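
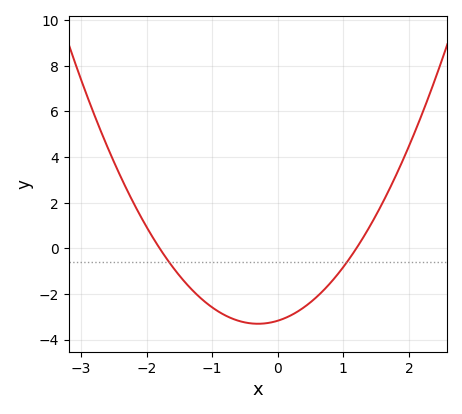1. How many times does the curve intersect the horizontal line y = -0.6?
2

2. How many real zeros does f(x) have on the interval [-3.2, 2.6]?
2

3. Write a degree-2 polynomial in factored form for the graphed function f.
y = 1.47(x + 1.8)(x - 1.2)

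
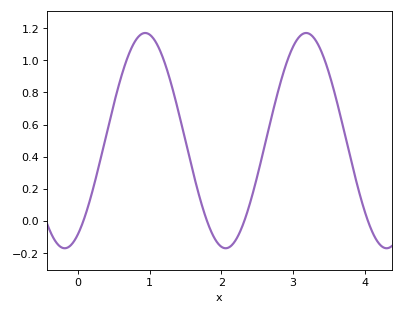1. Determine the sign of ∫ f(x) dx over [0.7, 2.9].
positive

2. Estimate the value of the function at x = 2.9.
0.98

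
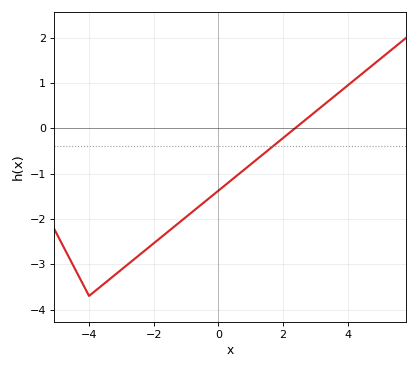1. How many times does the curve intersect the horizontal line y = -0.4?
1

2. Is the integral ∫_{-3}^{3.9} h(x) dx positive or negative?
negative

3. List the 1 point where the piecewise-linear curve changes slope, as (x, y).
(-4, -3.7)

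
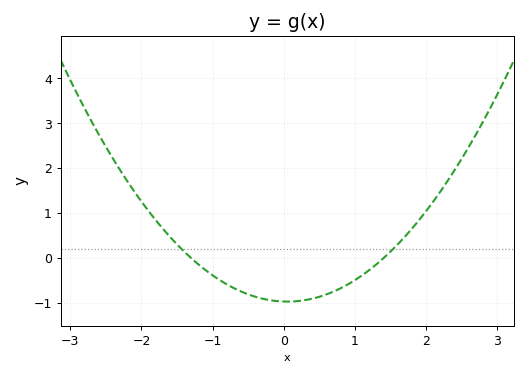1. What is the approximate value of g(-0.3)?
-0.9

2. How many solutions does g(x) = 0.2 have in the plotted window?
2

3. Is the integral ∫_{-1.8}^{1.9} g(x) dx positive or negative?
negative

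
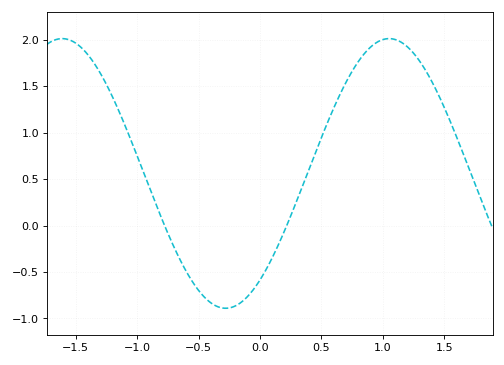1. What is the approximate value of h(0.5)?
0.945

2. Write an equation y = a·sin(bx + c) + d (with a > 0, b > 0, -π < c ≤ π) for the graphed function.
y = 1.45sin(2.36x - 0.912) + 0.56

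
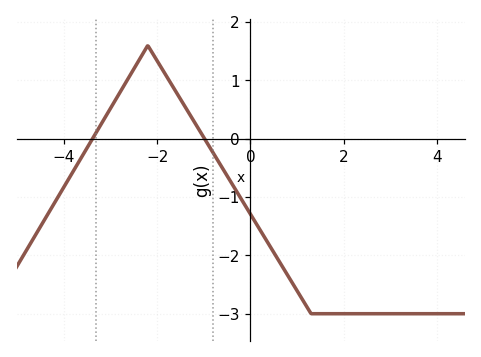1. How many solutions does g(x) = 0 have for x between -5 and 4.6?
2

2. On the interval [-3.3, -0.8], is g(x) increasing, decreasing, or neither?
neither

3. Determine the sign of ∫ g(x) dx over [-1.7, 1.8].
negative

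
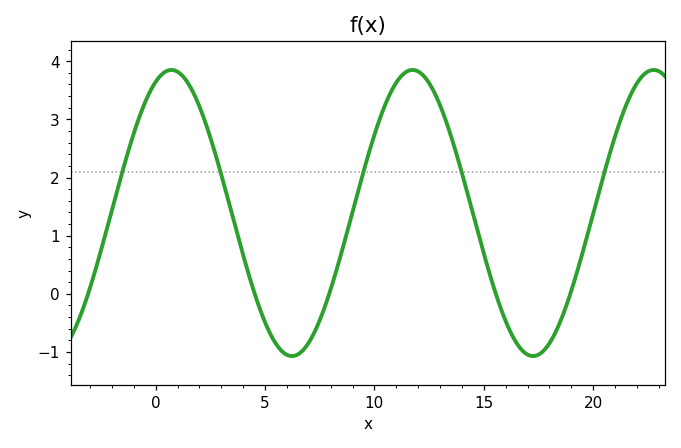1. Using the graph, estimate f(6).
-1.05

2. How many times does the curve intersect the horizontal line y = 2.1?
5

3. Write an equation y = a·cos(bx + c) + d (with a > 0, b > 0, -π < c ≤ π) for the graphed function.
y = 2.46cos(0.57x - 0.41) + 1.39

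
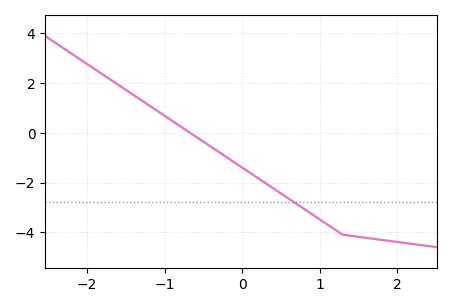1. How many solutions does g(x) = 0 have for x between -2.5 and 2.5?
1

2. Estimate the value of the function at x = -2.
2.77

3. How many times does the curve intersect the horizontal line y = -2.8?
1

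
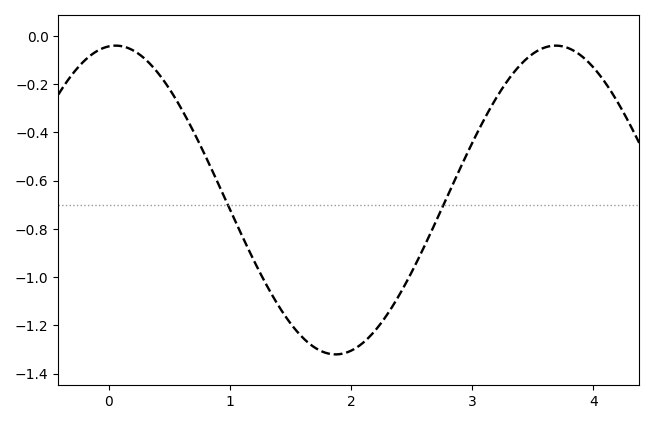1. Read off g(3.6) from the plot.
-0.048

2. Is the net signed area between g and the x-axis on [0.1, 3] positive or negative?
negative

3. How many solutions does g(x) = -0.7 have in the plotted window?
2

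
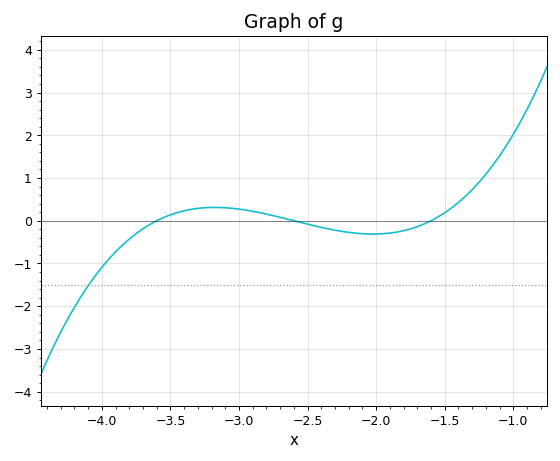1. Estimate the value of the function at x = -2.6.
0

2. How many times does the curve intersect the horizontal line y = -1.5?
1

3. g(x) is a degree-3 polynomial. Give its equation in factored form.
y = 0.81(x + 3.6)(x + 2.6)(x + 1.6)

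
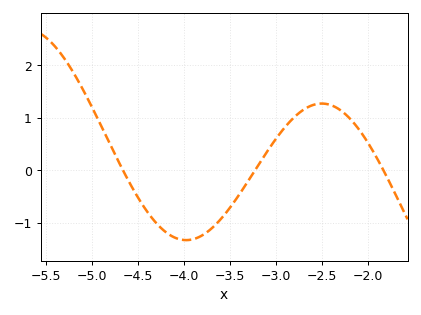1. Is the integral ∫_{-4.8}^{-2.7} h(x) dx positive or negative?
negative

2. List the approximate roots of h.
-4.66, -3.23, -1.83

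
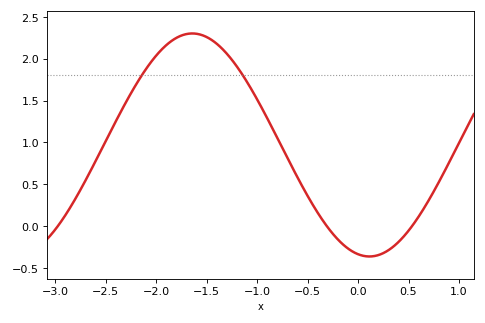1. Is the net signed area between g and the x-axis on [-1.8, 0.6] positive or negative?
positive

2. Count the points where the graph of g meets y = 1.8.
2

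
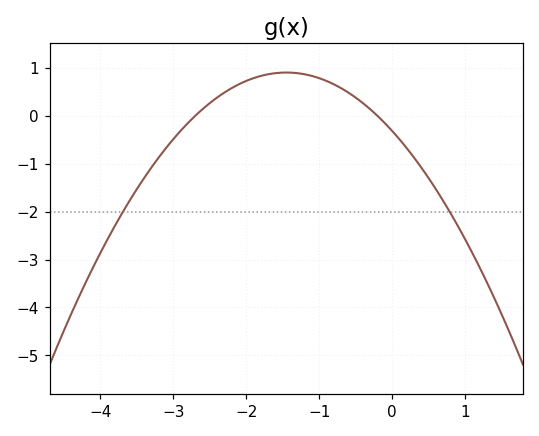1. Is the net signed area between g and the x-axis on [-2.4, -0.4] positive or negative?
positive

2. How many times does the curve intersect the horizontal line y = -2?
2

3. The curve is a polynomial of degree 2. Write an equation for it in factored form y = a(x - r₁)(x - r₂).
y = -0.58(x + 2.7)(x + 0.2)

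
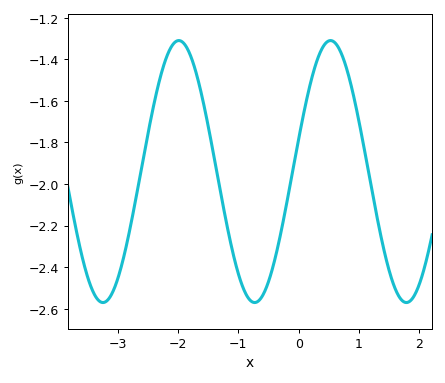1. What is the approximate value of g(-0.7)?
-2.57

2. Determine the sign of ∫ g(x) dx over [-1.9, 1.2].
negative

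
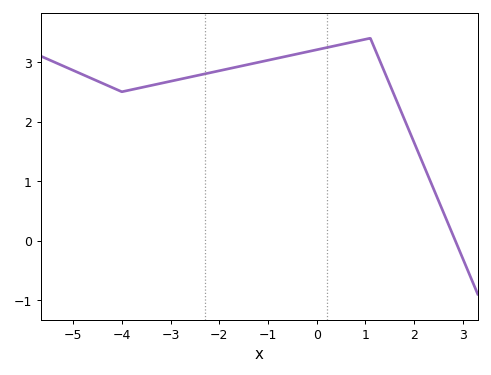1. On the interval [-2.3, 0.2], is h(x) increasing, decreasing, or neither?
increasing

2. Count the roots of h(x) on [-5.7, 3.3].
1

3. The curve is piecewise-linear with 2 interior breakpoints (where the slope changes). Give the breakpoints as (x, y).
(-4, 2.5); (1.1, 3.4)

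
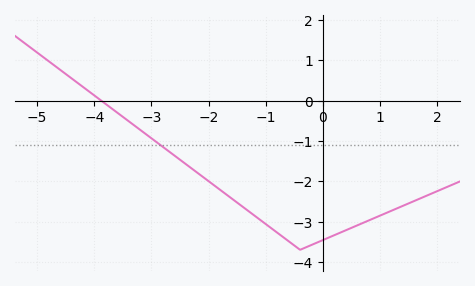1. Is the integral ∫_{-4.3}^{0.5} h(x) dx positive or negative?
negative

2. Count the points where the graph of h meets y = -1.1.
1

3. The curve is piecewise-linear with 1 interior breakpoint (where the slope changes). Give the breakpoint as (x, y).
(-0.4, -3.7)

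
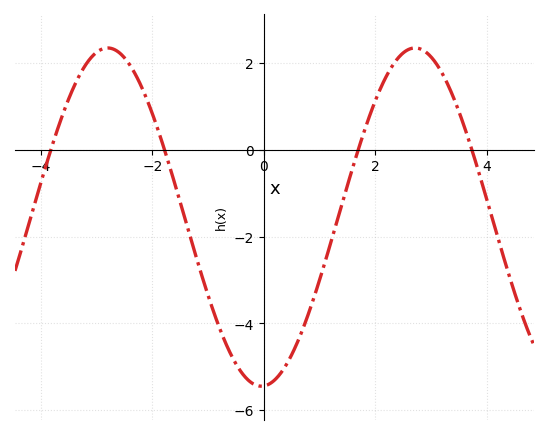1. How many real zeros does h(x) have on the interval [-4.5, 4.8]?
4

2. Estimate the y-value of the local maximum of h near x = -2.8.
2.35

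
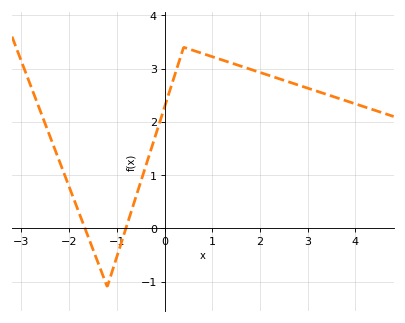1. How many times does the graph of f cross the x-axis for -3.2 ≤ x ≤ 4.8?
2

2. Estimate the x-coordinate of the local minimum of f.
-1.2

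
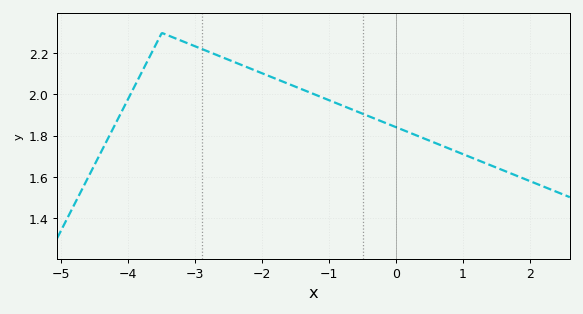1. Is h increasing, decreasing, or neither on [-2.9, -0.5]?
decreasing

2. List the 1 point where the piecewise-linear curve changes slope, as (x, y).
(-3.5, 2.3)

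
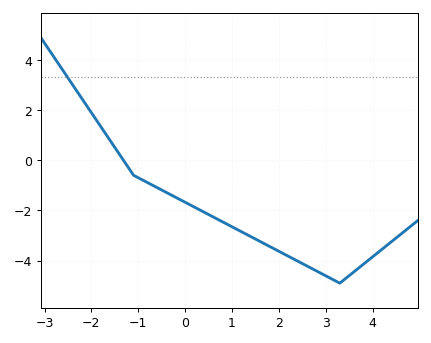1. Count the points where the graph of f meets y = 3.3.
1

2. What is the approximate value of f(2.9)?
-4.6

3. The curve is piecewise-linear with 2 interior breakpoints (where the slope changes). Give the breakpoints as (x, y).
(-1.1, -0.6); (3.3, -4.9)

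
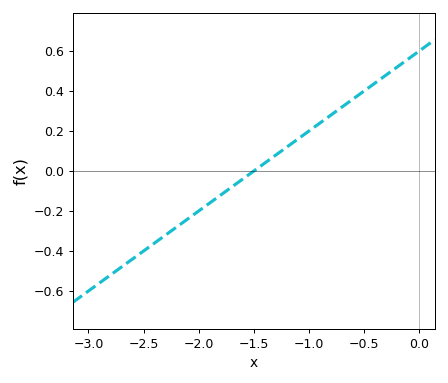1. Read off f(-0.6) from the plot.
0.36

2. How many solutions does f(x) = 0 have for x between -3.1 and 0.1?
1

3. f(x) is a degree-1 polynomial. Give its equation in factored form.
y = 0.4(x + 1.5)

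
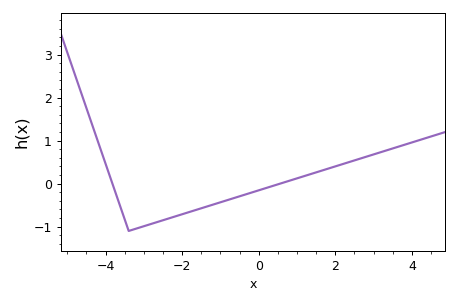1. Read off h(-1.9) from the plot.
-0.7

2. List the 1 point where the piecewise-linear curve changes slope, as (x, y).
(-3.4, -1.1)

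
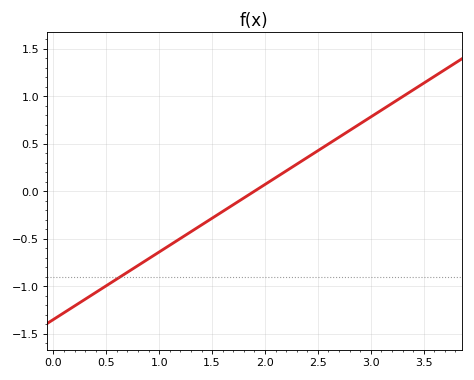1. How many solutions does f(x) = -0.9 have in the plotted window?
1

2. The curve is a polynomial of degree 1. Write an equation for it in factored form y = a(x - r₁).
y = 0.71(x - 1.9)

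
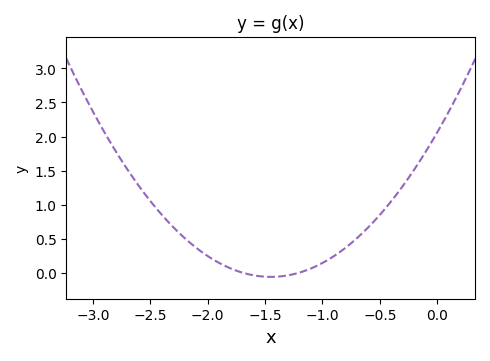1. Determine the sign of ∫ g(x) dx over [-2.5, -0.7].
positive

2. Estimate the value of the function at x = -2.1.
0.364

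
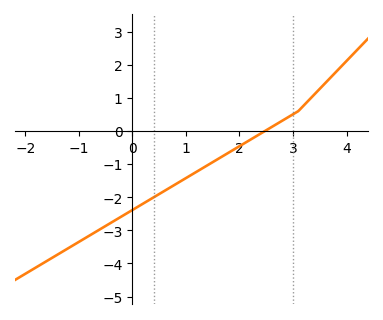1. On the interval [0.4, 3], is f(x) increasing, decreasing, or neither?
increasing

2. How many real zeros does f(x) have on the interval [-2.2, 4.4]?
1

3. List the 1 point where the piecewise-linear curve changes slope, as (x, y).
(3.1, 0.6)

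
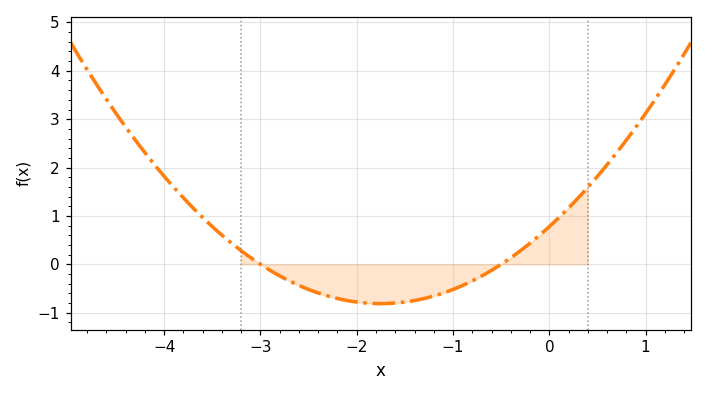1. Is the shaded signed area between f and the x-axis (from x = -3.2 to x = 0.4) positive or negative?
negative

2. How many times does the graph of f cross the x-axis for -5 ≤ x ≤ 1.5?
2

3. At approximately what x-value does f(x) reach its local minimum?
-1.8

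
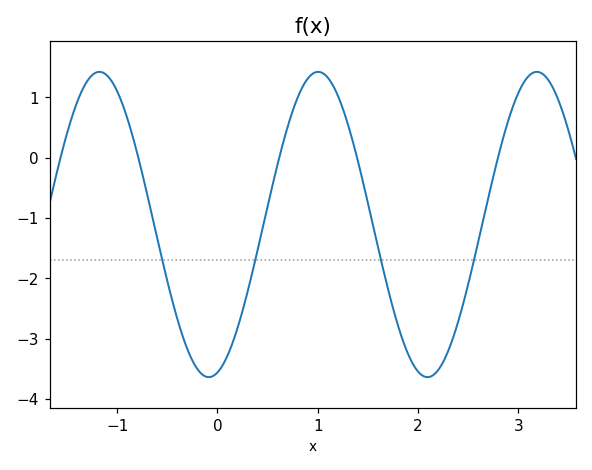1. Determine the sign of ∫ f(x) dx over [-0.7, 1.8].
negative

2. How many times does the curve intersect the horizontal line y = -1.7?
4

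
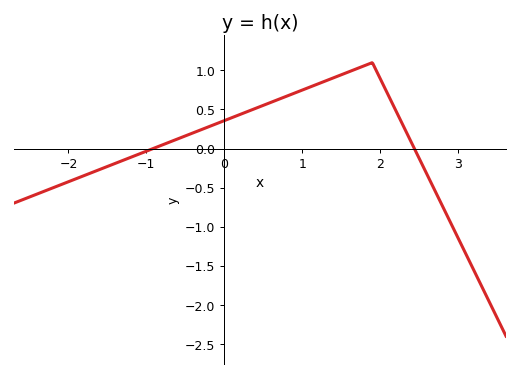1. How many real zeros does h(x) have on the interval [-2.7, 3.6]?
2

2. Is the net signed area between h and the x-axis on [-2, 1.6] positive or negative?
positive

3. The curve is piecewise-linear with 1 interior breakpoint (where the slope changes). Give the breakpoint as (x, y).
(1.9, 1.1)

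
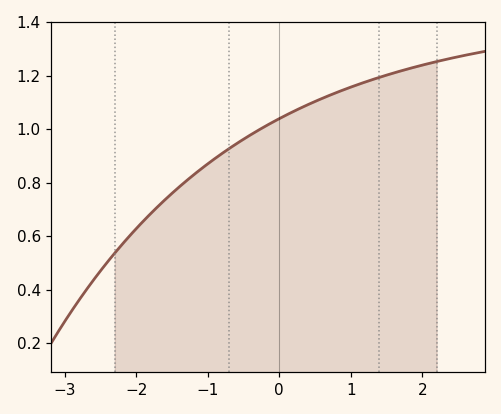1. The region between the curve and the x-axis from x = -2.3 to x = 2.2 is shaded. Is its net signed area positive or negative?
positive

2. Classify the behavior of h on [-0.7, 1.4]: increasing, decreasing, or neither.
increasing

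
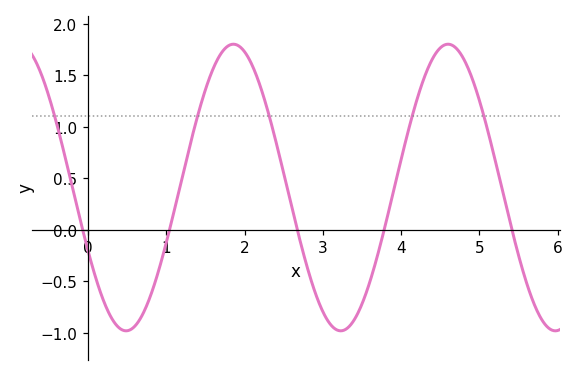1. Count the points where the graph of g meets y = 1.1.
5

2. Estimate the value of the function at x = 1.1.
0.2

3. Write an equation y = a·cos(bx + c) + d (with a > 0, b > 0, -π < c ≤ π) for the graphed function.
y = 1.39cos(2.3x + 2) + 0.41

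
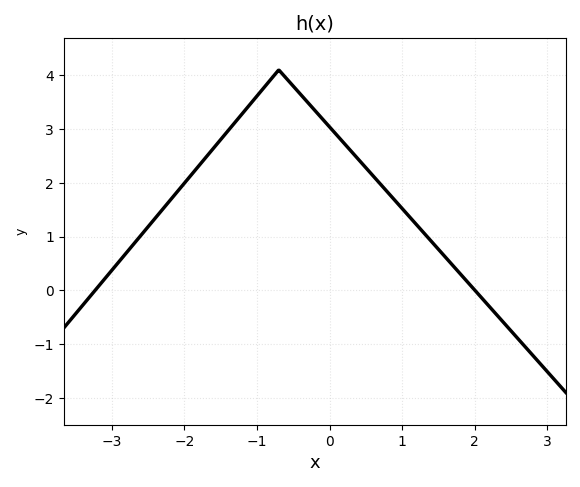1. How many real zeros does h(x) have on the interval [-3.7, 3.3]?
2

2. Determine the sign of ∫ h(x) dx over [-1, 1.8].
positive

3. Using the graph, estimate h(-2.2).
1.7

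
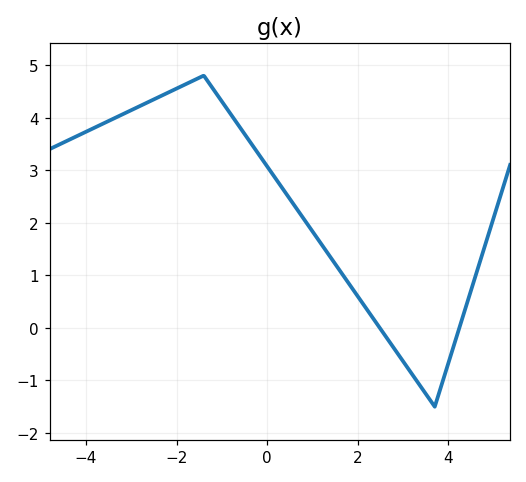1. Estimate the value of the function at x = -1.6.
4.72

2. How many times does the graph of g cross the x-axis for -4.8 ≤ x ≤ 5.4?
2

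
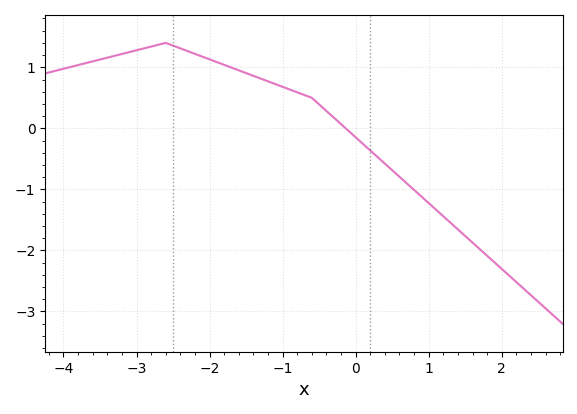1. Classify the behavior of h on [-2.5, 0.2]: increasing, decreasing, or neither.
decreasing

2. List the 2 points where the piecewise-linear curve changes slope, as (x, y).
(-2.6, 1.4); (-0.6, 0.5)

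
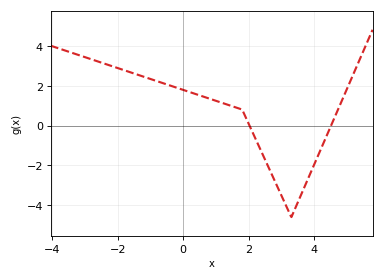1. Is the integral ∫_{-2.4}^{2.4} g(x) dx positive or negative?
positive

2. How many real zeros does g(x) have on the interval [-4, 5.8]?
2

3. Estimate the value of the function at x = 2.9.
-3.2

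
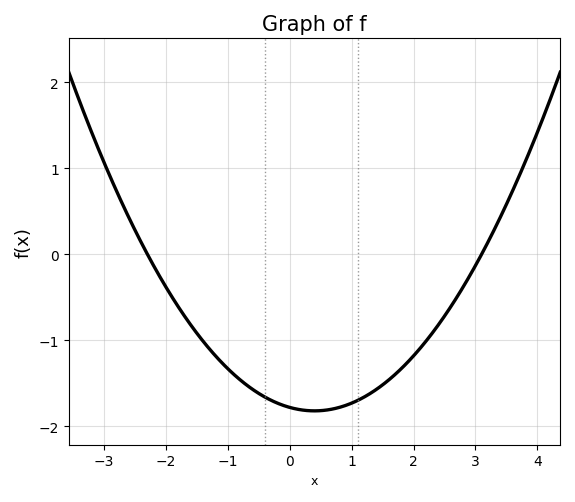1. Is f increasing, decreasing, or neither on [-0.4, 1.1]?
neither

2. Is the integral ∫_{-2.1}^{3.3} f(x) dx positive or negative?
negative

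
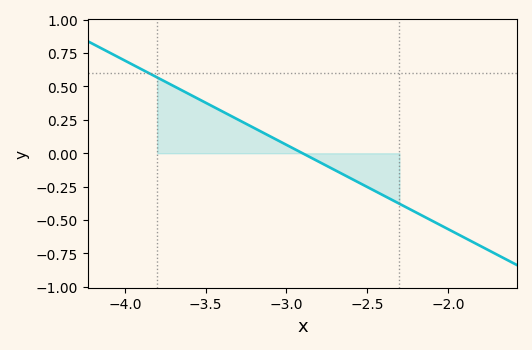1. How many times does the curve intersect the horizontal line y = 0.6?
1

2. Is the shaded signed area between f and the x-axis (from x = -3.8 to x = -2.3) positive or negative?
positive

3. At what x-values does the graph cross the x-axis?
-2.9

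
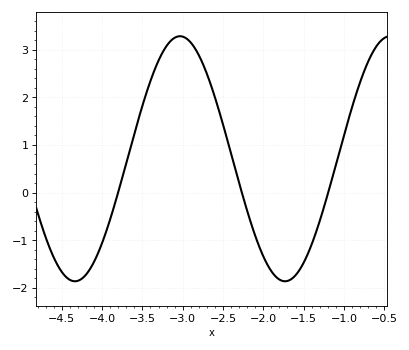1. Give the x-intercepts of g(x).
-3.8, -2.3, -1.2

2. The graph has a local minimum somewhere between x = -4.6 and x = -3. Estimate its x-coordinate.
-4.3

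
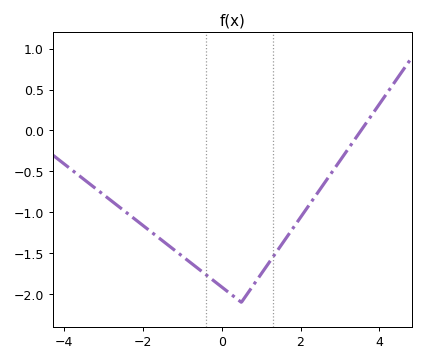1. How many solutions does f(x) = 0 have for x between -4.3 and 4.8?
1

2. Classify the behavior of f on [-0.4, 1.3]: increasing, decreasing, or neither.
neither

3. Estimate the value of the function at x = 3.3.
-0.15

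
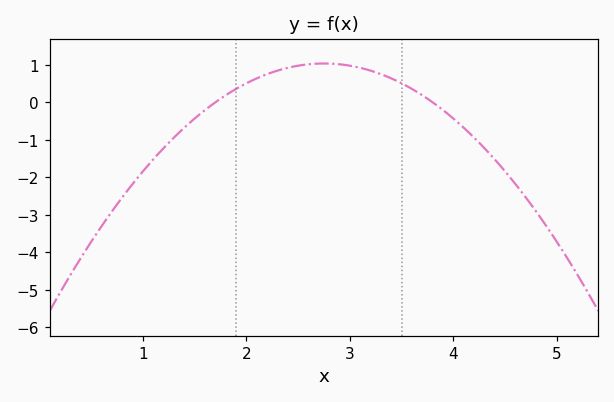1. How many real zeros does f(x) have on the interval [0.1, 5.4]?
2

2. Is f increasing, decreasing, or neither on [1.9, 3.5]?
neither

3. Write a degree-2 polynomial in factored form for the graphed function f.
y = -0.94(x - 1.7)(x - 3.8)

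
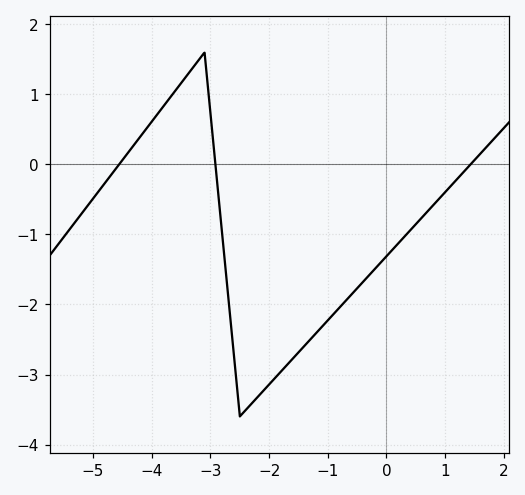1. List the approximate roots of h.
-4.56, -2.92, 1.43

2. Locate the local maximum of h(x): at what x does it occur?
-3.1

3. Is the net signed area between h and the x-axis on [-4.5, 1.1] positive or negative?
negative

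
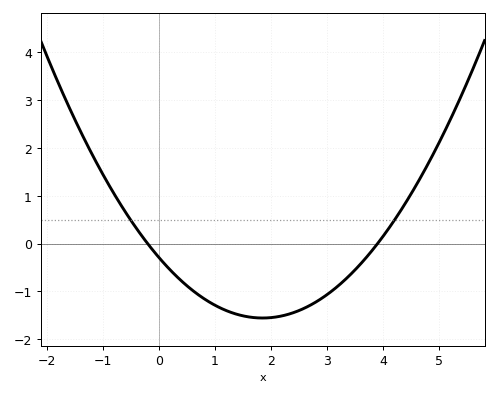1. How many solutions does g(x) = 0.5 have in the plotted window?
2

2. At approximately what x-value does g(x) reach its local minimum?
1.85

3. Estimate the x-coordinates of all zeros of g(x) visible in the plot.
-0.2, 3.9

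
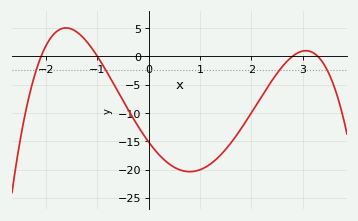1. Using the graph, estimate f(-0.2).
-12.5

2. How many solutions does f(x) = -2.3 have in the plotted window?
4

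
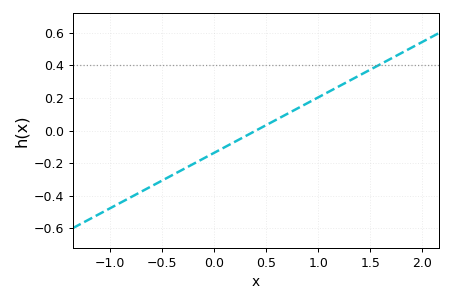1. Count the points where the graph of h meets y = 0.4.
1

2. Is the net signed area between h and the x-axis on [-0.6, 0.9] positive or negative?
negative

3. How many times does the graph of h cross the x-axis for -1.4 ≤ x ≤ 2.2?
1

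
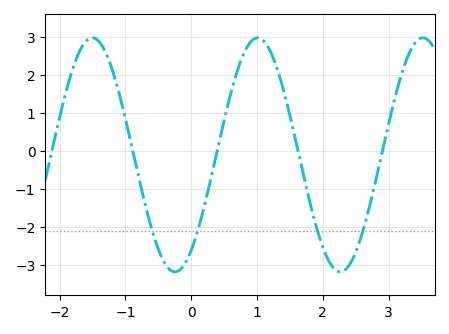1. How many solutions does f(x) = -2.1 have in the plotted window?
4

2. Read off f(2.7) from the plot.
-1.53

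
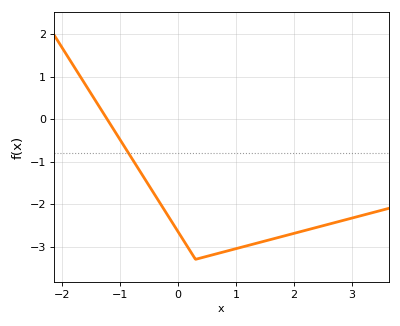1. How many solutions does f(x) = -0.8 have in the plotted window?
1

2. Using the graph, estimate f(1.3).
-2.94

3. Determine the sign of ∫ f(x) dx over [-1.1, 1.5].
negative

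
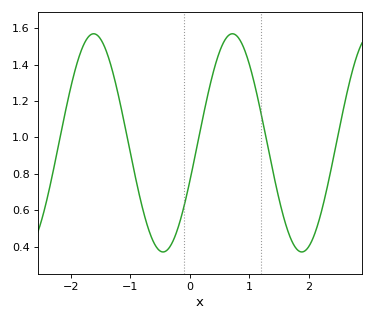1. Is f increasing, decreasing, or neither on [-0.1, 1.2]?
neither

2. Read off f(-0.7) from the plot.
0.5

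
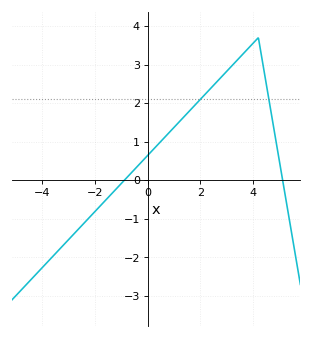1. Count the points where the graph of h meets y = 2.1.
2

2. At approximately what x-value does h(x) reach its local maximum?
4.2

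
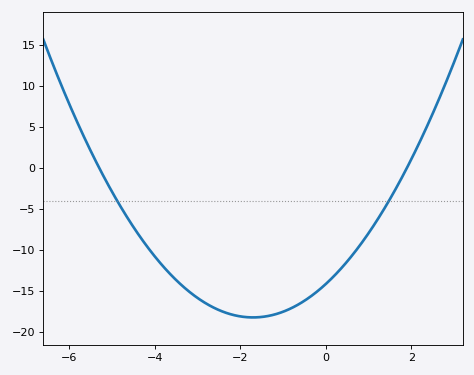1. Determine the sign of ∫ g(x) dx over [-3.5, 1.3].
negative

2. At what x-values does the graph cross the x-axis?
-5.2, 2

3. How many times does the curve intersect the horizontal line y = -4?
2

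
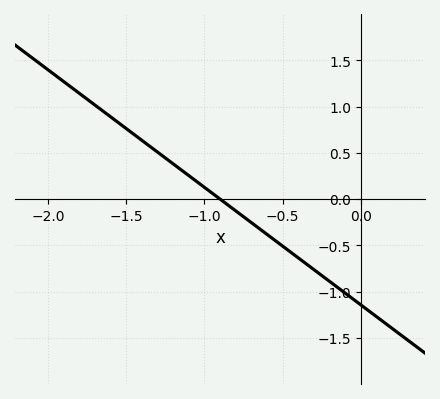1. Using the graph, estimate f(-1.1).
0.25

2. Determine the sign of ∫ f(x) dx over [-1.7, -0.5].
positive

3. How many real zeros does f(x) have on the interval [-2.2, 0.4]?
1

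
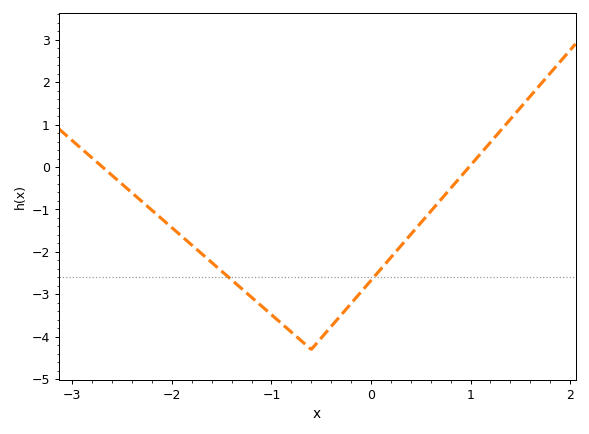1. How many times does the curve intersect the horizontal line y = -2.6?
2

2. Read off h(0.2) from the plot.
-2.13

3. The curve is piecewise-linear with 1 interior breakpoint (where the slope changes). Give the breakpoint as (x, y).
(-0.6, -4.3)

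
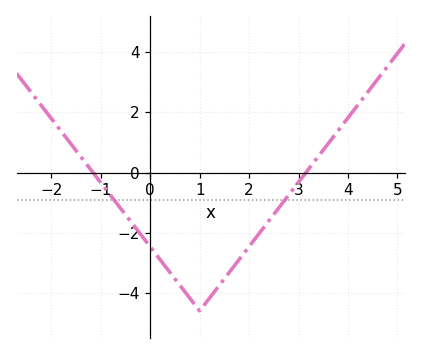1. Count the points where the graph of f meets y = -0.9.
2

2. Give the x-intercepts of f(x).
-1.16, 3.15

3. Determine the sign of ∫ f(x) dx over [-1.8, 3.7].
negative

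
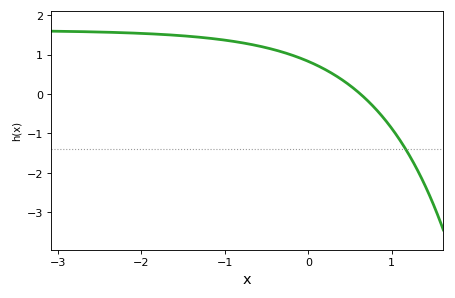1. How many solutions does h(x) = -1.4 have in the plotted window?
1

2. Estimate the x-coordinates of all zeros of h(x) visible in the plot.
0.624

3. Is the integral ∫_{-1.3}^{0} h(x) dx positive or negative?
positive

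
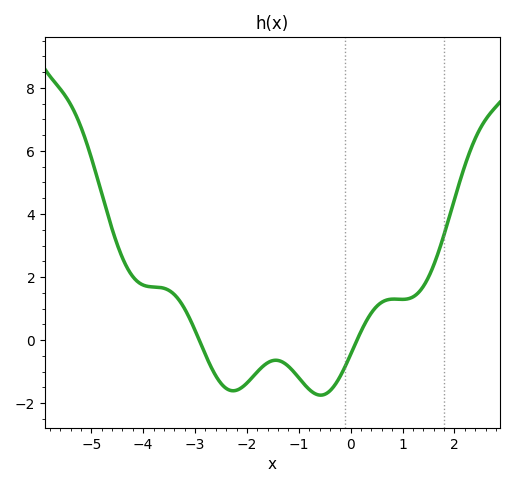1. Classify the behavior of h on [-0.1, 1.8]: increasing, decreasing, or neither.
neither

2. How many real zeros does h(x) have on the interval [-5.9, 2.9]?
2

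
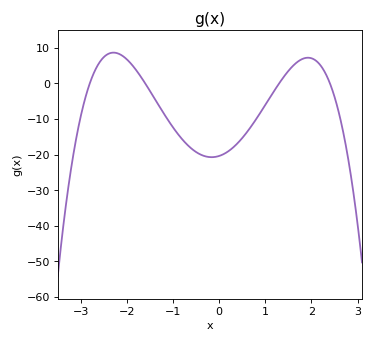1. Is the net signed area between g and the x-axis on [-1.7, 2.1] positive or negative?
negative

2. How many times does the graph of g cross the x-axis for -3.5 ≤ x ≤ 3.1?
4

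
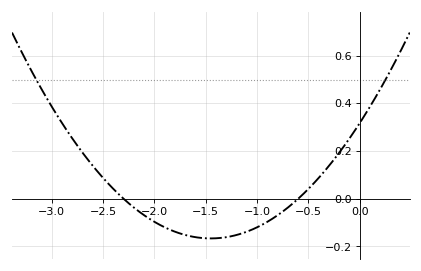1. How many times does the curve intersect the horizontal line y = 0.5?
2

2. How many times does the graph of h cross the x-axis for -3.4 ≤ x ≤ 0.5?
2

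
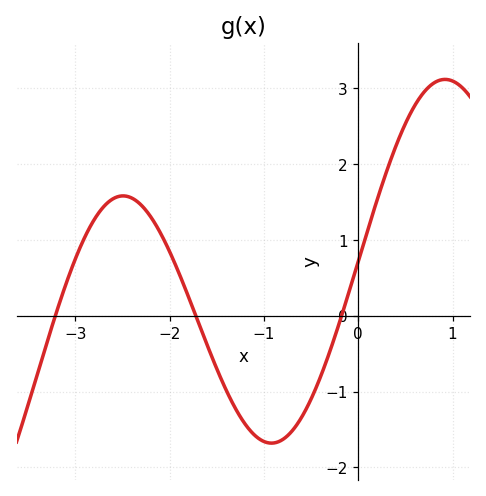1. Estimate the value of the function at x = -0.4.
-0.803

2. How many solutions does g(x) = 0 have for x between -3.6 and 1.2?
3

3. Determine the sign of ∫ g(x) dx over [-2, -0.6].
negative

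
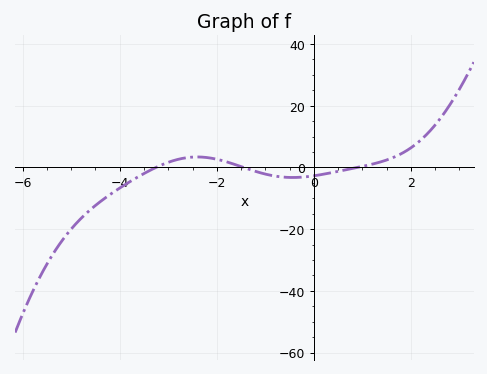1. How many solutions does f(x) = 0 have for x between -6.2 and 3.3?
3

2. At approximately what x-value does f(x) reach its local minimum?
-0.4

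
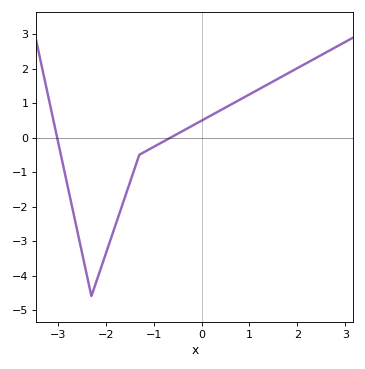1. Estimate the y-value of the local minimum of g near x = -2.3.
-4.6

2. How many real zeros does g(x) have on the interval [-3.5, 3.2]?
2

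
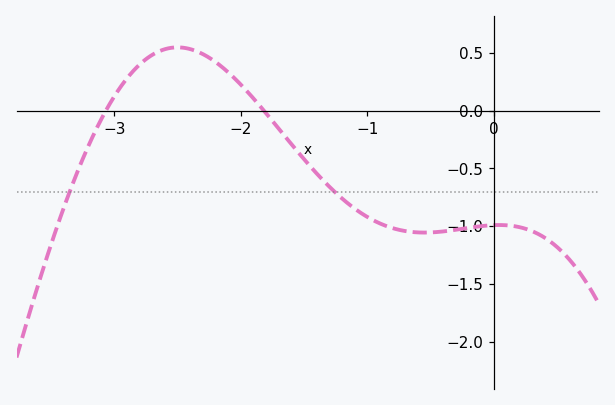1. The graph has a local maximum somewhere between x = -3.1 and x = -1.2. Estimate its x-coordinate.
-2.5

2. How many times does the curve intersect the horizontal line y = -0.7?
2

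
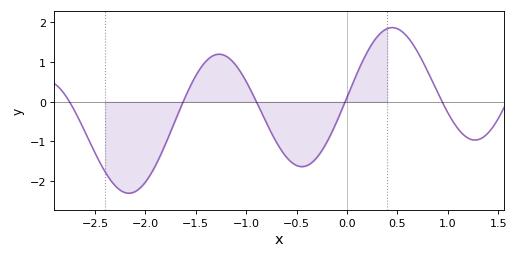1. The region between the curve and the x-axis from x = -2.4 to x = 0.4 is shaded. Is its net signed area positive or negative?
negative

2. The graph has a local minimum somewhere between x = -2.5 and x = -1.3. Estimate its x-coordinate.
-2.16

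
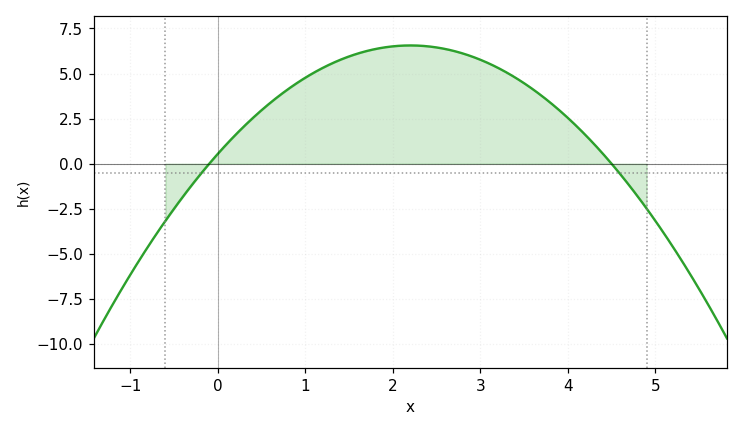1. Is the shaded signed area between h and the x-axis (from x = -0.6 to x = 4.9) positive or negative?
positive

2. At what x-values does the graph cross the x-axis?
-0.1, 4.5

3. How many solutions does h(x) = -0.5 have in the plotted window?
2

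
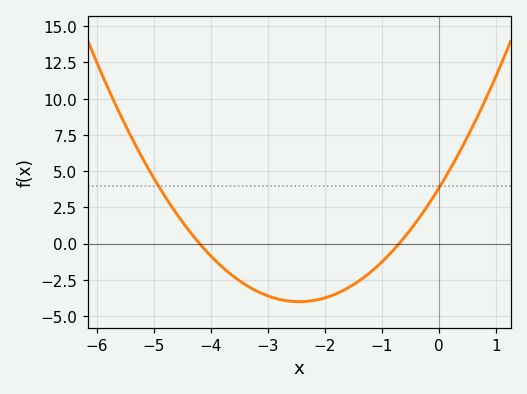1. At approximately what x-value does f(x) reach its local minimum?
-2.45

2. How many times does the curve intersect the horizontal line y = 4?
2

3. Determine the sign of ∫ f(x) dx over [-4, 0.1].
negative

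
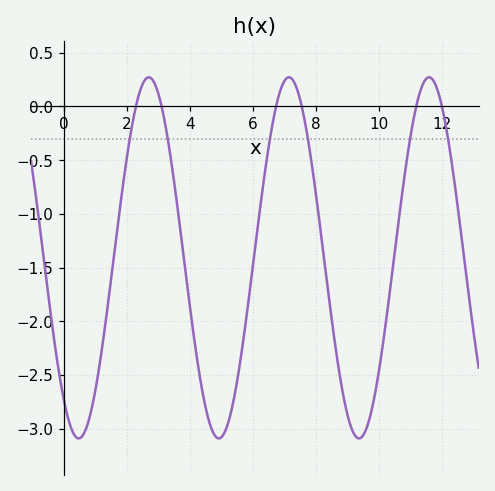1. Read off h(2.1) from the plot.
-0.3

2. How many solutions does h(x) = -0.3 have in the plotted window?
6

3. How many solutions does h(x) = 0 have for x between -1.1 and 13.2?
6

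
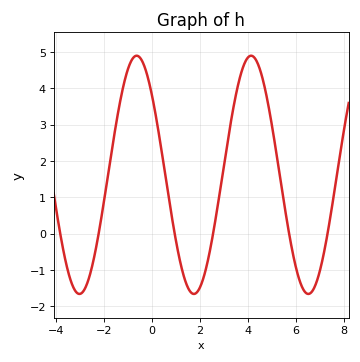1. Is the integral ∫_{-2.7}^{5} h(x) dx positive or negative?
positive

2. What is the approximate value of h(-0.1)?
4.13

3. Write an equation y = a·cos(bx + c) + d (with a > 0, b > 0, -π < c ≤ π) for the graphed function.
y = 3.28cos(1.32x + 0.83) + 1.62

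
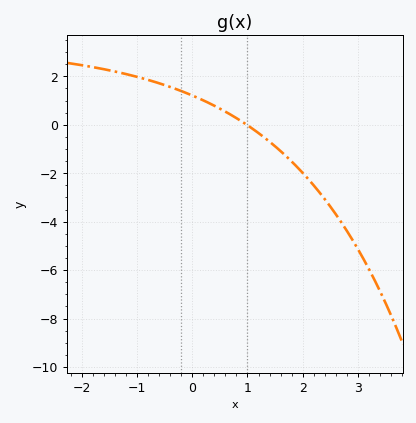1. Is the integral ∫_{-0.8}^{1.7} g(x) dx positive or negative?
positive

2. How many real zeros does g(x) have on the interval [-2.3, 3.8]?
1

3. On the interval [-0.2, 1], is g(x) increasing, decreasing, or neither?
decreasing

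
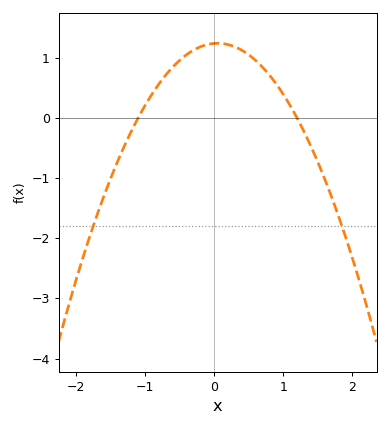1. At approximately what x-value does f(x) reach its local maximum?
0.05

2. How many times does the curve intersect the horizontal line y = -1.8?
2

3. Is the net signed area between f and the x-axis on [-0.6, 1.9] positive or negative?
positive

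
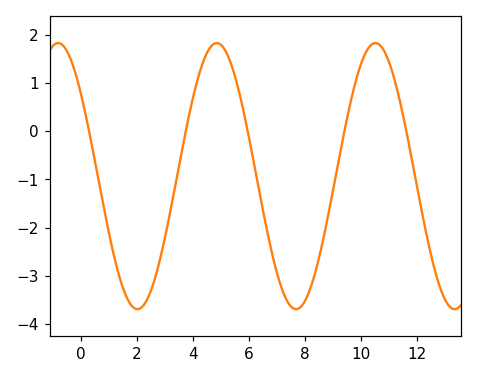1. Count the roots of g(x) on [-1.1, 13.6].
5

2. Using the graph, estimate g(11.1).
1.26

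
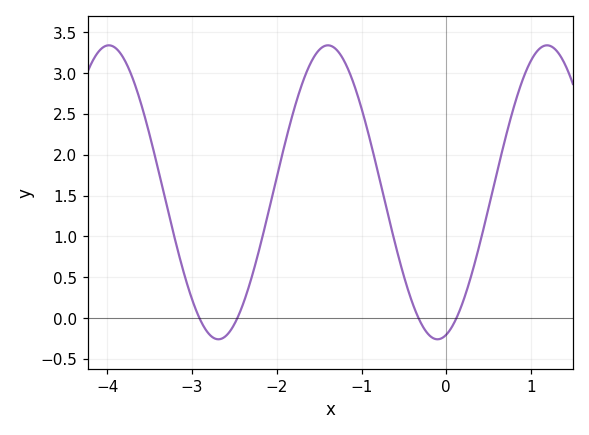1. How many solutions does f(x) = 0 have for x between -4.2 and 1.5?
4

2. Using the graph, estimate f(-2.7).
-0.25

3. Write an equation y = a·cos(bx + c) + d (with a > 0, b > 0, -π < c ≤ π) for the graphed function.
y = 1.8cos(2.4x - 2.9) + 1.54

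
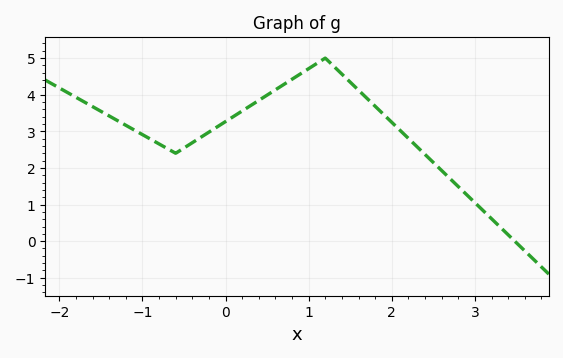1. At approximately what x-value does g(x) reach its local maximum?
1.2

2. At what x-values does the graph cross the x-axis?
3.5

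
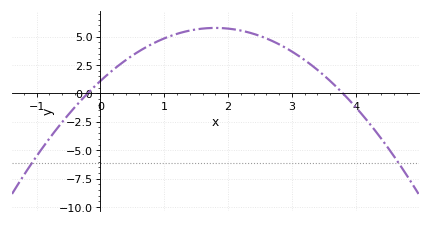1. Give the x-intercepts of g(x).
-0.2, 3.8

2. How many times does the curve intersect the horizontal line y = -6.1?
2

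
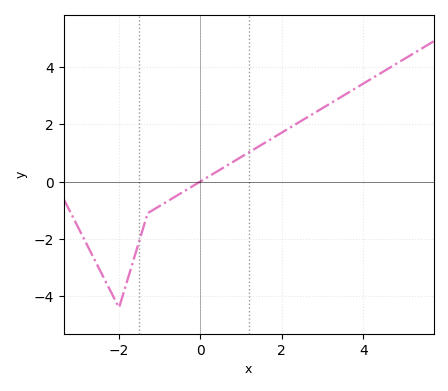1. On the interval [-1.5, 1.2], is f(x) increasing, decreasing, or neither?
increasing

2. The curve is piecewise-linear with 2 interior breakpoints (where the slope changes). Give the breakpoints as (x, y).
(-2, -4.4); (-1.3, -1.1)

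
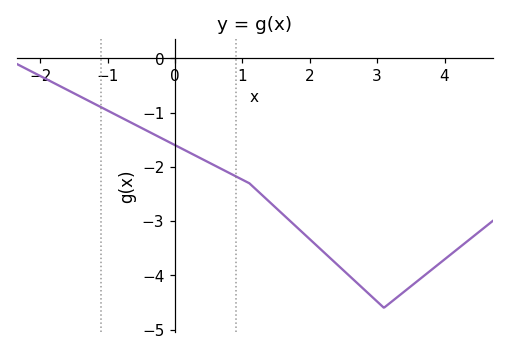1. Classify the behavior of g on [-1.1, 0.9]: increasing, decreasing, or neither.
decreasing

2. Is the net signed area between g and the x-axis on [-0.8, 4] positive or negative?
negative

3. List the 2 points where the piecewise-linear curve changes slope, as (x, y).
(1.1, -2.3); (3.1, -4.6)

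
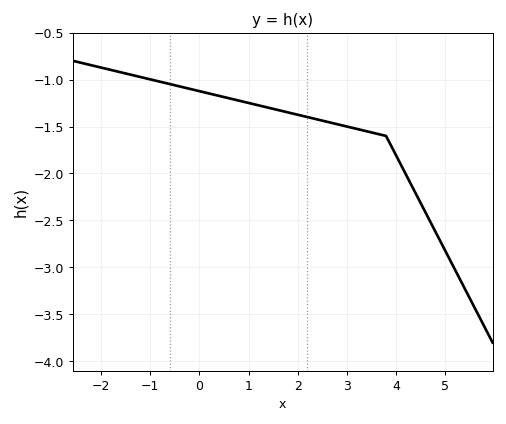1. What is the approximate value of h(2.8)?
-1.47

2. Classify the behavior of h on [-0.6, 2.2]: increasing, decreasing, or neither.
decreasing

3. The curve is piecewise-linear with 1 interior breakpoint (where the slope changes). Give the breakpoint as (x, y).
(3.8, -1.6)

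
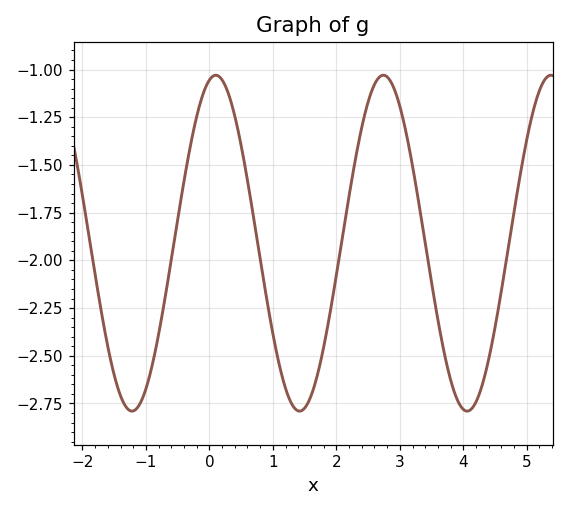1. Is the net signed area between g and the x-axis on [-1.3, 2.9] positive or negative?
negative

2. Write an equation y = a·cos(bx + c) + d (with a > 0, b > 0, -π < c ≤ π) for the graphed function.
y = 0.88cos(2.38x - 0.24) - 1.91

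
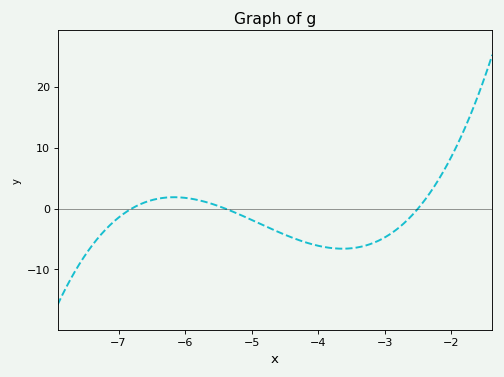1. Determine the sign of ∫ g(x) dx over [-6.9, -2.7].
negative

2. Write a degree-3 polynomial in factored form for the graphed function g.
y = 1.04(x + 6.8)(x + 5.4)(x + 2.5)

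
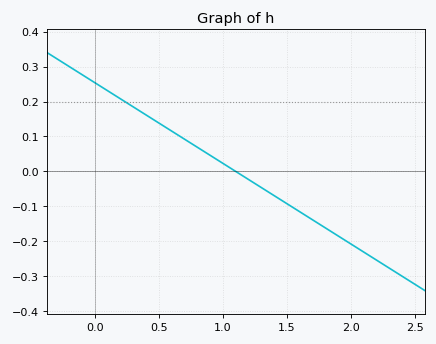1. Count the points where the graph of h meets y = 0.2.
1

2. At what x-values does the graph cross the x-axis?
1.1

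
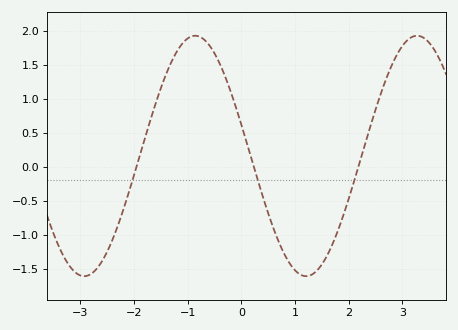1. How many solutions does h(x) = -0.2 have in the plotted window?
3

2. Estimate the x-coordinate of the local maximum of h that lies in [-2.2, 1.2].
-0.9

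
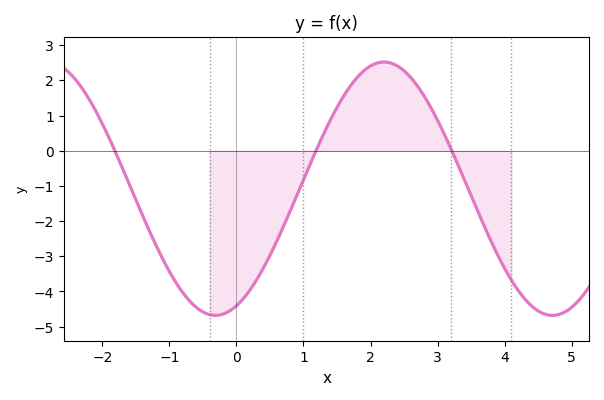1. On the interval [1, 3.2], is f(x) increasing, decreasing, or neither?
neither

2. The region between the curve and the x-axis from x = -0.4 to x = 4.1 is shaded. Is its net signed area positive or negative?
negative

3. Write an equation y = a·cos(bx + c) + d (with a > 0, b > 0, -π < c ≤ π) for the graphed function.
y = 3.6cos(1.25x - 2.75) - 1.08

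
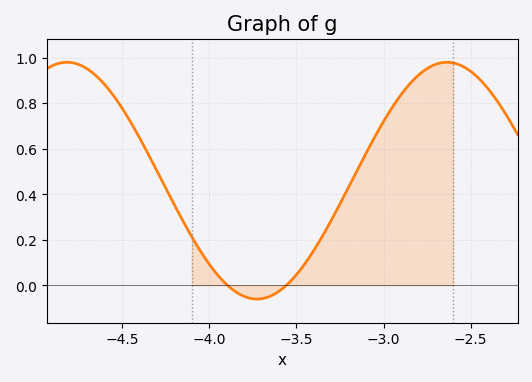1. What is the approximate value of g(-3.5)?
0.04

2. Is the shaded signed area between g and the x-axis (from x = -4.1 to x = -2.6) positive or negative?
positive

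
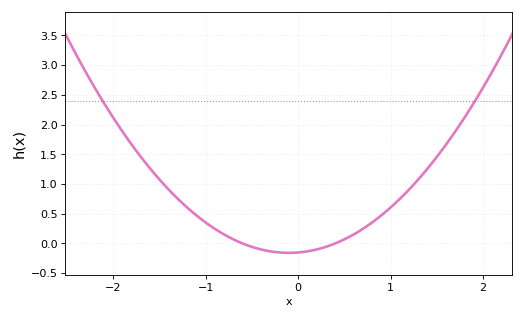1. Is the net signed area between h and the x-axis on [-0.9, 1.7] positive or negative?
positive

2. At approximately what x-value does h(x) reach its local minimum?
-0.1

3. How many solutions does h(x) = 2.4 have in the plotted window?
2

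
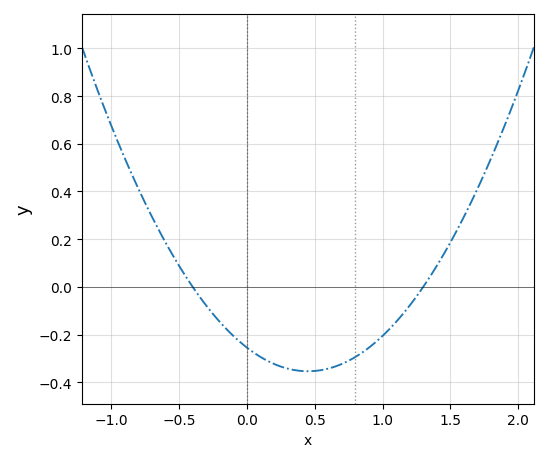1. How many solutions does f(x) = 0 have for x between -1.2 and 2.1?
2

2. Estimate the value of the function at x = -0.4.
0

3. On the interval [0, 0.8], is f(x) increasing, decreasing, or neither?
neither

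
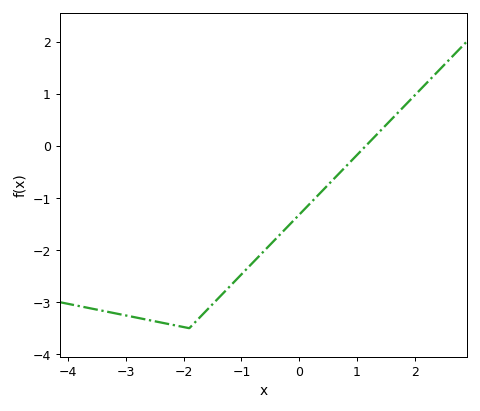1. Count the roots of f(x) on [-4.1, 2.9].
1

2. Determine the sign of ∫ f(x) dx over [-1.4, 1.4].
negative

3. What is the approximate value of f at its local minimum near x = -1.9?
-3.5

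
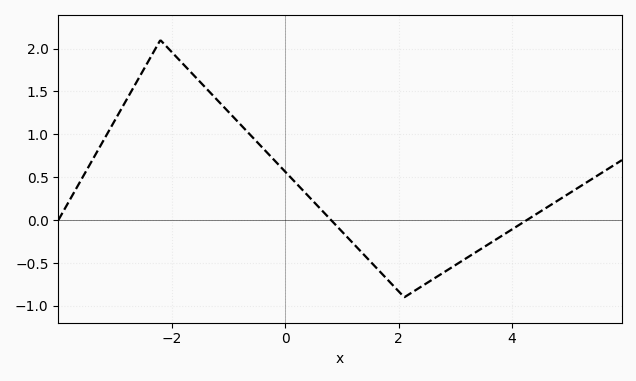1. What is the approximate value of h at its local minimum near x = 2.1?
-0.899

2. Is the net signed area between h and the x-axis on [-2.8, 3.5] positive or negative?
positive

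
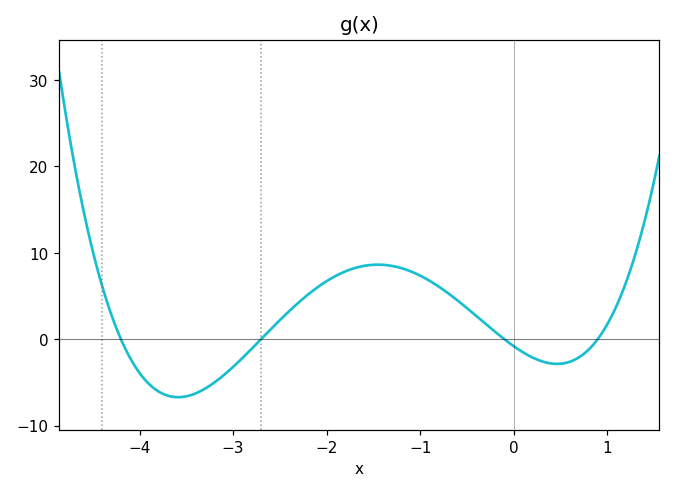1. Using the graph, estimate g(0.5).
-3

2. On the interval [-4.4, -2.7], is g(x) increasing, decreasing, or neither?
neither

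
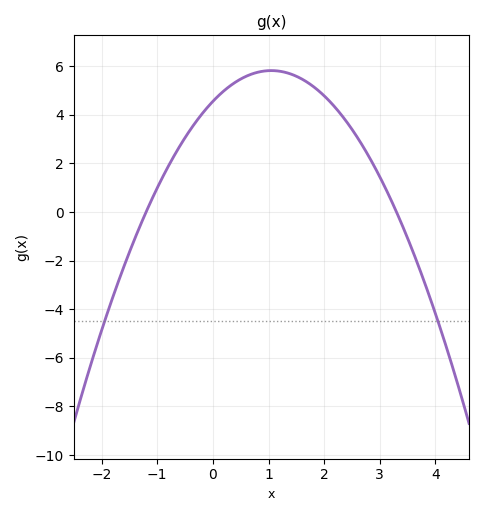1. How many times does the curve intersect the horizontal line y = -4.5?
2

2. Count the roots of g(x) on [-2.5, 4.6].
2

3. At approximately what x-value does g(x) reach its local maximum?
1.05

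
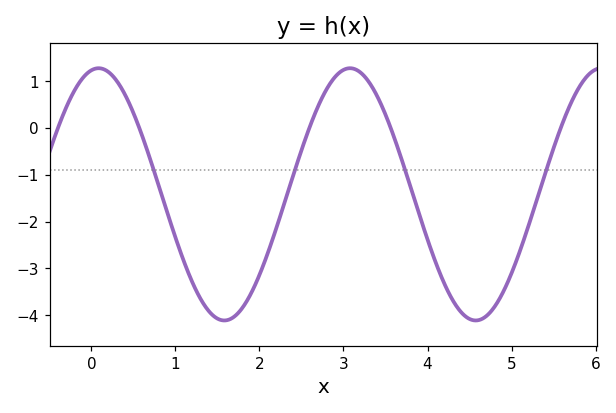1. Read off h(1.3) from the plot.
-3.65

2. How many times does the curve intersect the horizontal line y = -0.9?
4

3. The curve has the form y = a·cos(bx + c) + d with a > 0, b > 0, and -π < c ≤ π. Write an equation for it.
y = 2.69cos(2.1x - 0.18) - 1.42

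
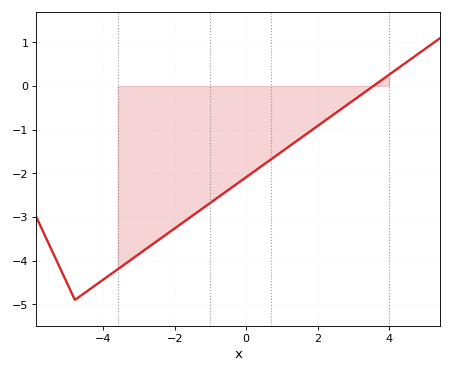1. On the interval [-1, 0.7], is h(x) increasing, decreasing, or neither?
increasing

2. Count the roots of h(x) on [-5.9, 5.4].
1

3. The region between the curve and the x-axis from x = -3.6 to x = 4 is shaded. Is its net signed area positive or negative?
negative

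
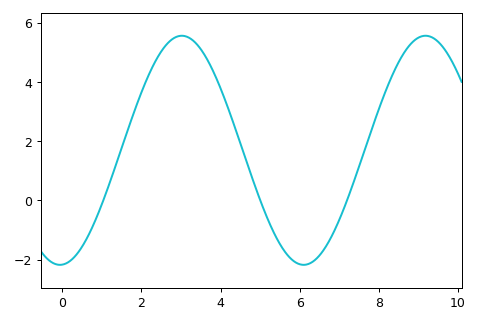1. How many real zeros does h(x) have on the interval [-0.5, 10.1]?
3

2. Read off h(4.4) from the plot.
2.32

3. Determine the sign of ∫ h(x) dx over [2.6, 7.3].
positive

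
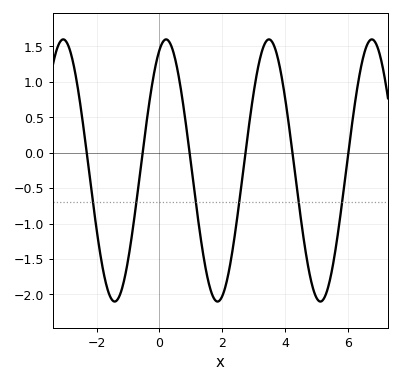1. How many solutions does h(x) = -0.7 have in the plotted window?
6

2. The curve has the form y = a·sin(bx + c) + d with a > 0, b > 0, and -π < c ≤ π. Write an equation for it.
y = 1.85sin(1.92x + 1.16) - 0.25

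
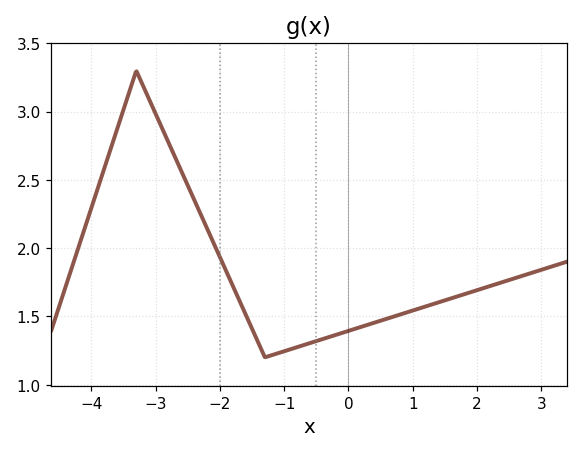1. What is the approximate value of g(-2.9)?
2.88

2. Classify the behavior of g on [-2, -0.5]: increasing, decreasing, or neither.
neither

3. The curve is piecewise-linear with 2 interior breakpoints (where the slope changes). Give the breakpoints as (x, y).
(-3.3, 3.3); (-1.3, 1.2)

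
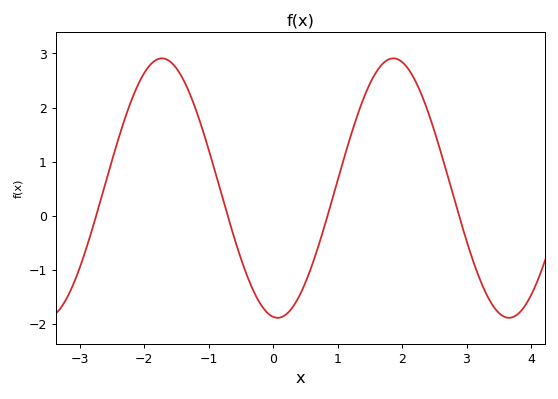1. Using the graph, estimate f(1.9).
2.91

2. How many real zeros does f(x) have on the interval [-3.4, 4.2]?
4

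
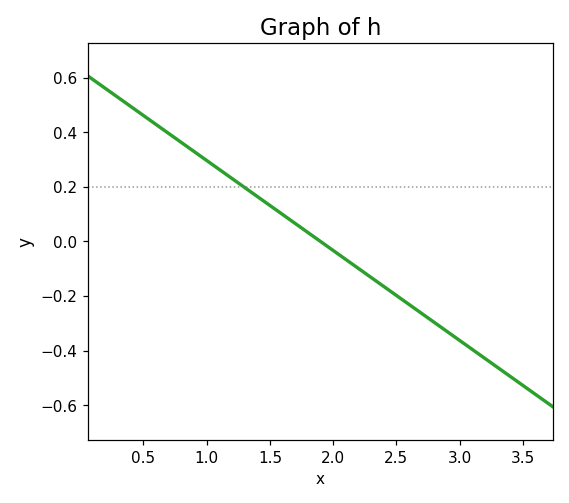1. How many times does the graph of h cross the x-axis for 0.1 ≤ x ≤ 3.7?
1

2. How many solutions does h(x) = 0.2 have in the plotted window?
1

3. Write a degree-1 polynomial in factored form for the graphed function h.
y = -0.33(x - 1.9)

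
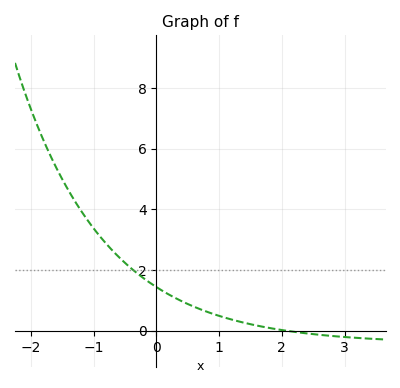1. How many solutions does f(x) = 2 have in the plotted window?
1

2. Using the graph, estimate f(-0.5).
2.2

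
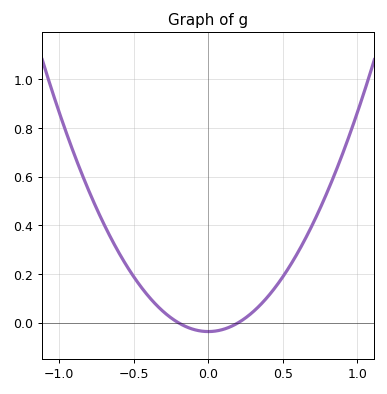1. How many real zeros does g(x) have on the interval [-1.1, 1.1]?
2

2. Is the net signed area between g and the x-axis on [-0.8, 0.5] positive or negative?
positive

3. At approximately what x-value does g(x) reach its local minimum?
0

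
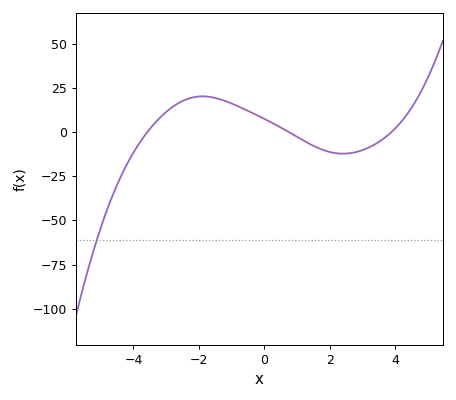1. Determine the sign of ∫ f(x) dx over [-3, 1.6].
positive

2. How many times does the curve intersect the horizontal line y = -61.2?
1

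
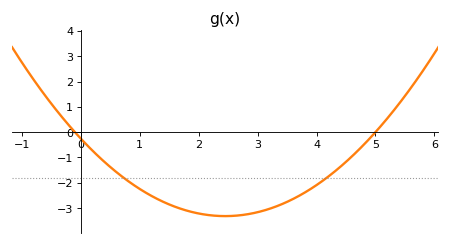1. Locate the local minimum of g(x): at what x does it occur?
2.45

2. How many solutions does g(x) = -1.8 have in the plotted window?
2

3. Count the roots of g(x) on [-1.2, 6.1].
2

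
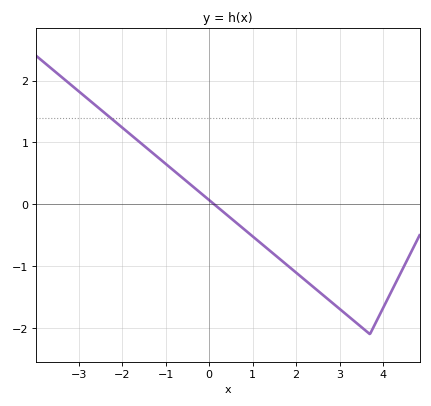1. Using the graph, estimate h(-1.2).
0.771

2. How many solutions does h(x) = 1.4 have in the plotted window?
1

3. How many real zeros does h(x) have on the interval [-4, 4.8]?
1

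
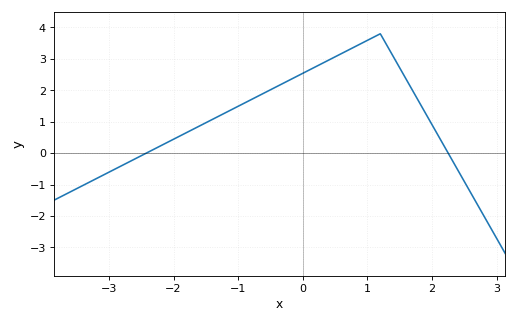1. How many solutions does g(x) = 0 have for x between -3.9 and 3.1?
2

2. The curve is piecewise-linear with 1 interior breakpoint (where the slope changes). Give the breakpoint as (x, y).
(1.2, 3.8)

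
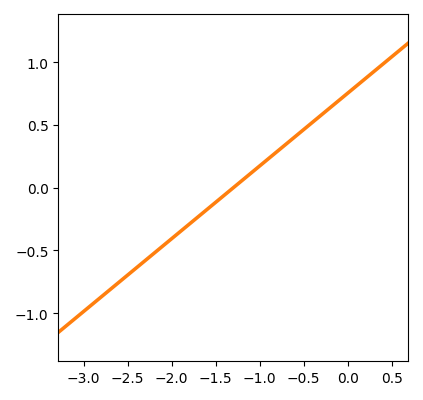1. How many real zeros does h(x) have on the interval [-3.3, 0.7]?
1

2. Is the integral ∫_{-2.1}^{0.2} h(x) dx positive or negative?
positive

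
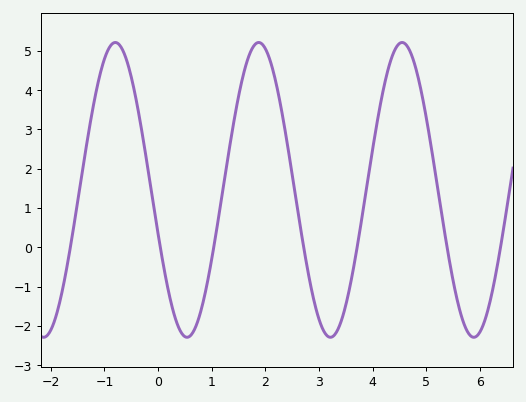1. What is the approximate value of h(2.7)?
0.127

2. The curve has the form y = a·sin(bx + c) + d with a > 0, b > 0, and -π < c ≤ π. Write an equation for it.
y = 3.75sin(2.35x - 2.84) + 1.46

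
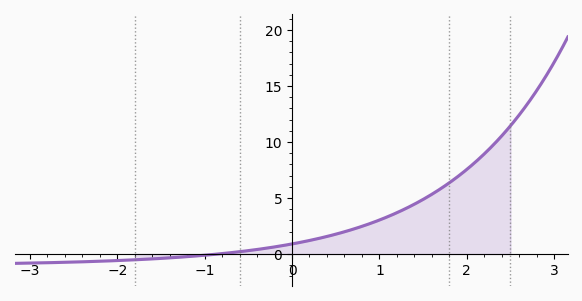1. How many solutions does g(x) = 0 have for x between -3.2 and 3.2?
1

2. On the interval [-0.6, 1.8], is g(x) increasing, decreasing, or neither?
increasing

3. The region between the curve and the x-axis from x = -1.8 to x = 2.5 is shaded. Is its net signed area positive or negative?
positive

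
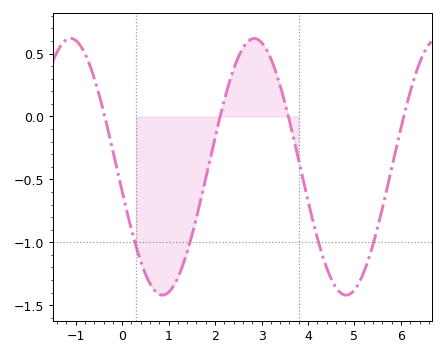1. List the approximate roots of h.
-0.374, 2.11, 3.58, 6.06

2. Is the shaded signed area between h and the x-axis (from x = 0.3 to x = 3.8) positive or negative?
negative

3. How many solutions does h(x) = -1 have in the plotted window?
4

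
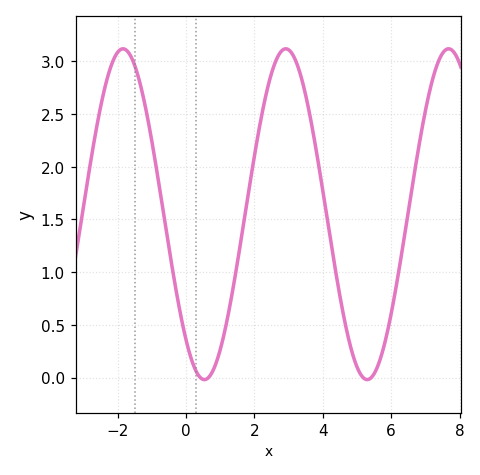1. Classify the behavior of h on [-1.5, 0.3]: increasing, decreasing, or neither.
decreasing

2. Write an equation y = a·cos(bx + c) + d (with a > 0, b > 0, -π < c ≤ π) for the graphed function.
y = 1.57cos(1.3x + 2.4) + 1.55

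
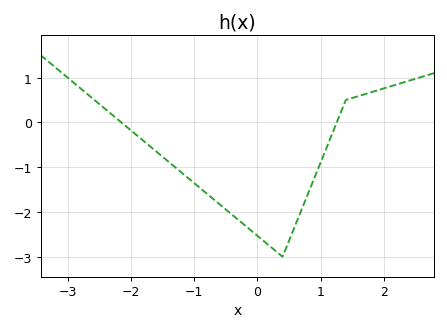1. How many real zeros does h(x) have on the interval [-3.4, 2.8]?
2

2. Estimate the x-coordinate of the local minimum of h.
0.4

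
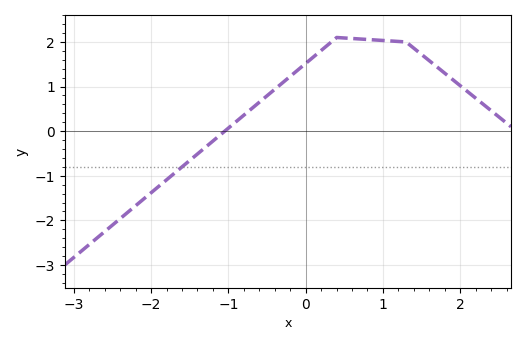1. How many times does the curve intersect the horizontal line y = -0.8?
1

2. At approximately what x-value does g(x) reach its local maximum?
0.4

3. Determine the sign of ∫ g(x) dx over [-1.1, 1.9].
positive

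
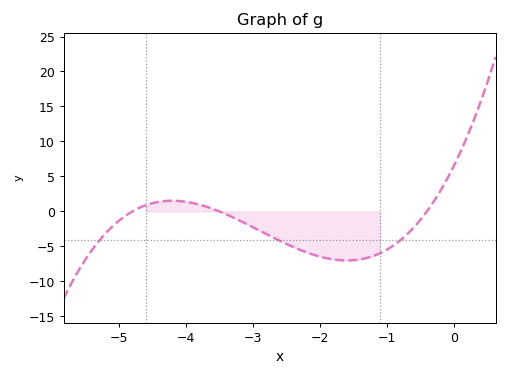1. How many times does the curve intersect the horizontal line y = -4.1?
3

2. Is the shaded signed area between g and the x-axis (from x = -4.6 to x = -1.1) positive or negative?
negative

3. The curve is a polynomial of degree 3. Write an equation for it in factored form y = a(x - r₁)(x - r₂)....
y = 0.96(x + 4.8)(x + 3.5)(x + 0.4)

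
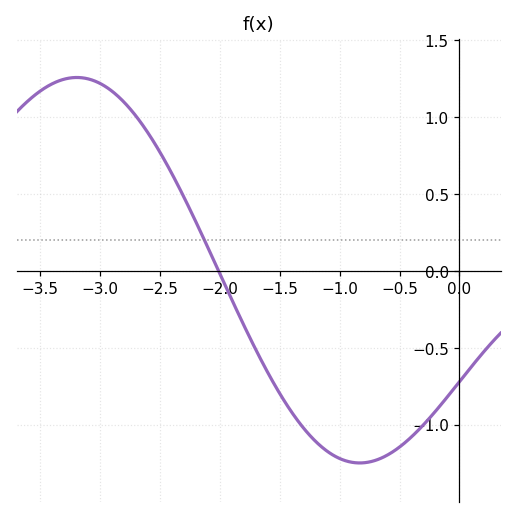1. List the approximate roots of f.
-2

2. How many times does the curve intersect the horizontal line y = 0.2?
1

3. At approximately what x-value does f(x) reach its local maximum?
-3.2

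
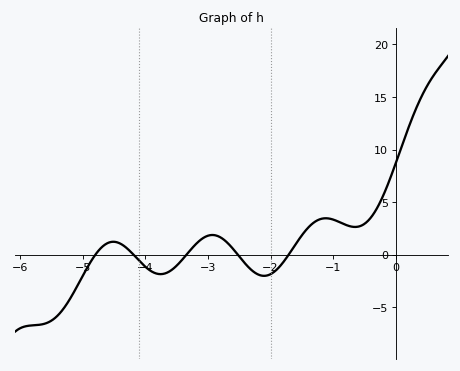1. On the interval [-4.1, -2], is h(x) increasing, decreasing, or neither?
neither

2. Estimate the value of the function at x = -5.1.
-3.1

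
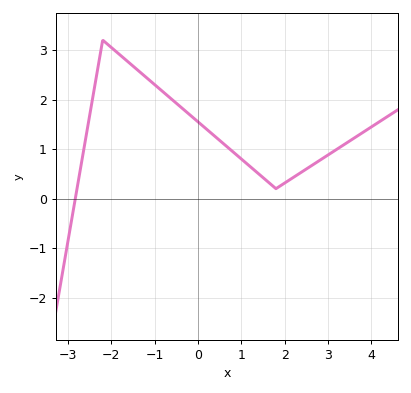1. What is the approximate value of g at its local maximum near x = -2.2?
3.2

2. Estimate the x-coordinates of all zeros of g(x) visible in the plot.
-2.8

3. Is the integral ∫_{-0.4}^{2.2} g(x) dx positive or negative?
positive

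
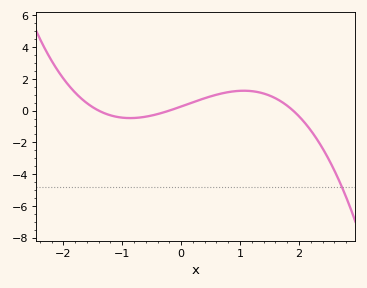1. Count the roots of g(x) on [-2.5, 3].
3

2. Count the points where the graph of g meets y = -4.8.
1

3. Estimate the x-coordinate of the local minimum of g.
-0.863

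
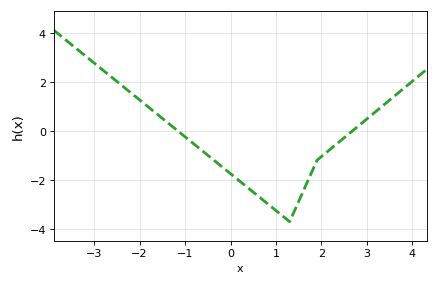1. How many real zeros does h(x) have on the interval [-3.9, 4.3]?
2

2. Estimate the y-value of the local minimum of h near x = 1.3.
-3.7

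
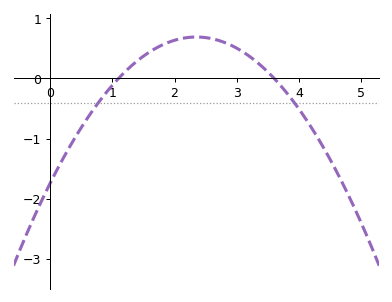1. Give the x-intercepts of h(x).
1.1, 3.6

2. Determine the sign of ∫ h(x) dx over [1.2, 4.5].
positive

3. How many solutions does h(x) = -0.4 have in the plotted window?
2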